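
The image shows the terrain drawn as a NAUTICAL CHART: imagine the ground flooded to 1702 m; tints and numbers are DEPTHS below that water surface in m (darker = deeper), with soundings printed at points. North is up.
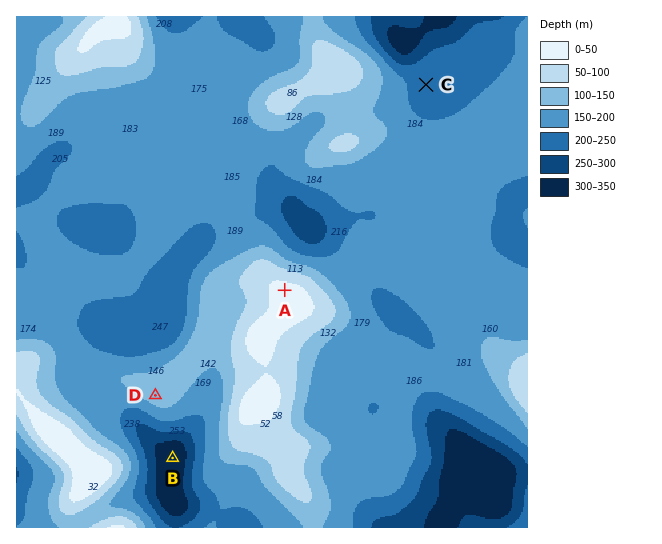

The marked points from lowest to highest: B C D A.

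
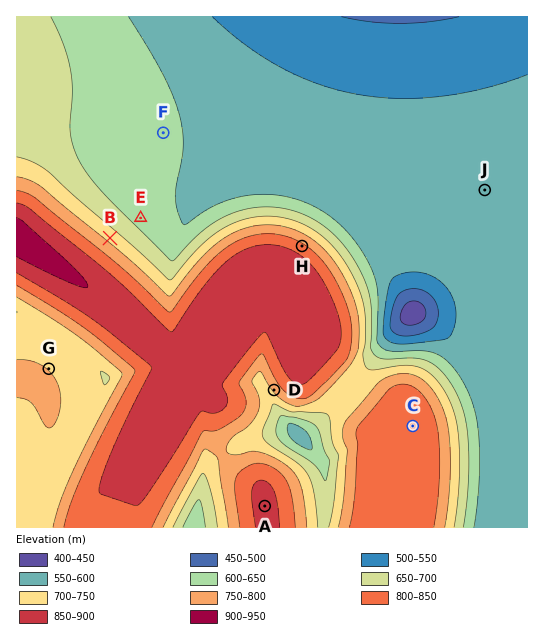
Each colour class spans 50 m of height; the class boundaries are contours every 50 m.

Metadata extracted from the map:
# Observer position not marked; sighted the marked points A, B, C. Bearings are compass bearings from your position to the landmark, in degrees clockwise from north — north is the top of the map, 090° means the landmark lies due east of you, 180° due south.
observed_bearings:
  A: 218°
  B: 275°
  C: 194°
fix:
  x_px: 452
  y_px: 268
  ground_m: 570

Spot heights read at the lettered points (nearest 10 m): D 760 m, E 630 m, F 610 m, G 750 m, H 810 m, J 570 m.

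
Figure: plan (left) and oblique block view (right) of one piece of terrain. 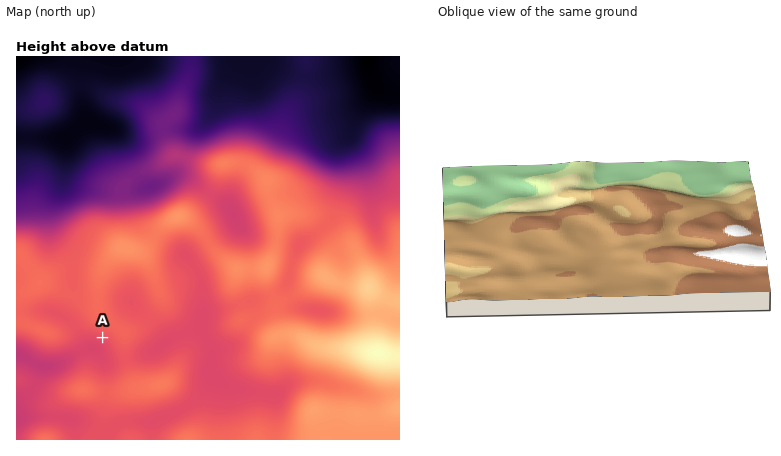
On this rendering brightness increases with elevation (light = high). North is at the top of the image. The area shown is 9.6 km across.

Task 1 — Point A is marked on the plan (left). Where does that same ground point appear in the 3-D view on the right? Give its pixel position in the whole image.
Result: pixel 517 259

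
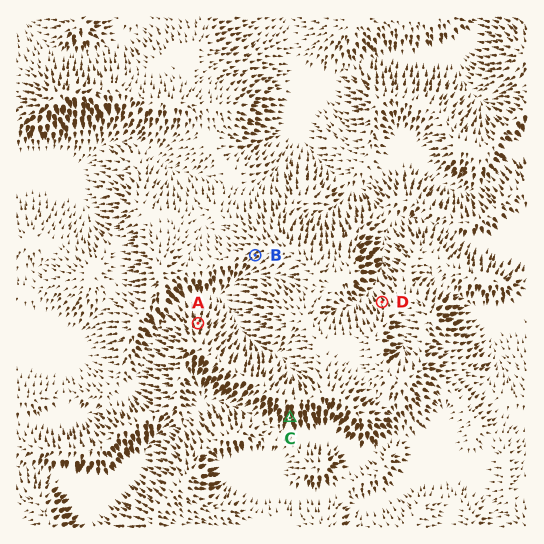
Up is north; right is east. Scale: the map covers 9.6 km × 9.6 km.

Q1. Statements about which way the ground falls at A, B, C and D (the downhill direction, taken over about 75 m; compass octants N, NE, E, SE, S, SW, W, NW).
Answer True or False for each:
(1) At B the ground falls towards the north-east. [False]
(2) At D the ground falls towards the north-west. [True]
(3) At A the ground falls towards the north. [True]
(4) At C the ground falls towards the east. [False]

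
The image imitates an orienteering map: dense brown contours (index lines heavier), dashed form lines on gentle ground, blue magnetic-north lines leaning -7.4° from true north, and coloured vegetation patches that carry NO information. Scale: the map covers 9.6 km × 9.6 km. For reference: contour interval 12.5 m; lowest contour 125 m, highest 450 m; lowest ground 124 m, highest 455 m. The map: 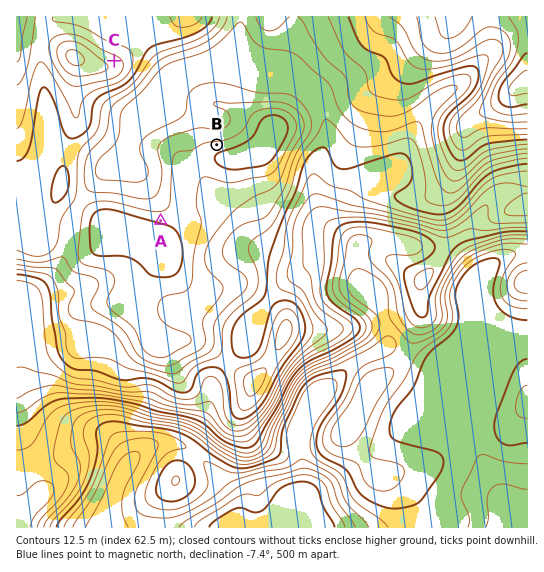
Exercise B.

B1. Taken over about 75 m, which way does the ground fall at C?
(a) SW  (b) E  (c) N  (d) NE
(d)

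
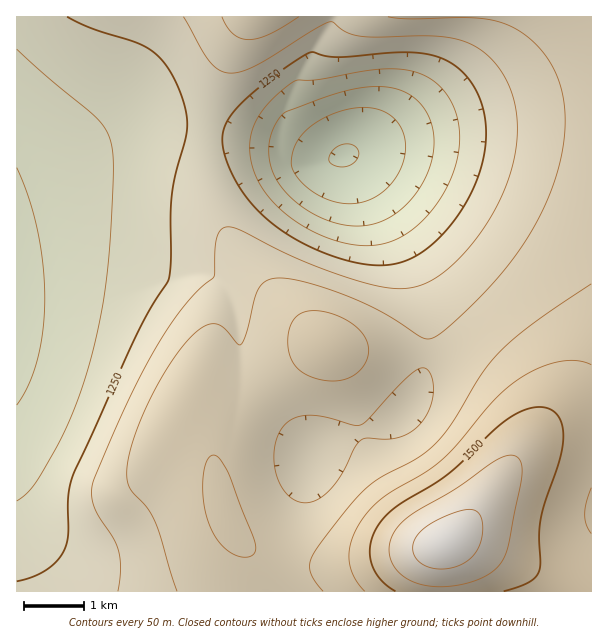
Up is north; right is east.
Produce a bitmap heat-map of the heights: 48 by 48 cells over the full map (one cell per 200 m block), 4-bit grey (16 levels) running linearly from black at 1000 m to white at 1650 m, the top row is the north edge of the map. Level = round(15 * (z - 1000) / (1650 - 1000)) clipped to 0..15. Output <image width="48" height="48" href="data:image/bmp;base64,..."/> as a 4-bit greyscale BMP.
<image width="48" height="48" href="data:image/bmp;base64,Qk32BAAAAAAAAHYAAAAoAAAAMAAAADAAAAABAAQAAAAAAIAEAAATCwAAEwsAABAAAAAAAAAAAAAAABEREQAiIiIAMzMzAERERABVVVUAZmZmAHd3dwCIiIgAmZmZAKqqqgC7u7sAzMzMAN3d3QDu7u4A////AGZmZmd3eIiJmZmZmZmqq7zN3d3MzLu7u2ZmZmd3eIiJmZmZmZmqu8zd3t3dzMy7u2ZmZmd3eIiZmZmZmZmqu83e7u7d3My7u1VmZmd3iIiZmZmZmZmqvM3u7u7t3My7u1VWZmd3iImZmZmZmZmqu83e7u7u3cy7ulVWZnd4iImZmZmZmZmaq8ze7u7u3cy7ulVVZneIiImZmZmZiImZq7zN3u7u3cy7ulVVZneIiImZmZmYiIiZmrvM3d7u3cy7ulVVZniIiJmZmZmYiIiJmaq7zN3d3czLukVVZneIiJmZmZmYiIiImZqqvM3d3dzLu0RVVneIiZmZmZmIiIiIiZmaq7zN3dzLu0RFVmeIiZmZmZmIiIiIiImZqrvM3dzMu0RFVWd4iZmZmZmIiIiIiIiJmau8zMzMu0REVWZ4iZmZmZmYiIiIiIiImaq7zMzMu0REVWZ3iZmZmZmYiIiIiIiIiZqrvMzLu0RERVZniJmZmZmZiIiIiIiIiJmqu7y7uzRERVZniJmZmZmZmZmZmIiIiJmqq7u7uzRERVVneImZmZmZmZmZmYiIiJmaqru7uzNERFVmd4mZmYmZmZqpmZiIiImZqqq7uzNERFVWd4iZmIiZmaqqmZmIiImZmqqqqjNERFVWZ3iIiIiZmaqqmZmIiIiZmaqqqjNERFVWZniIiIiZmaqqmZiIiIiZmZqqqjNEREVVZneIiIiJmZqZmYiIiIiJmZmaqjM0REVVZmd4iIiJmZmZmIiIiIiImZmZmjM0REVVVmZ3d4iJmZmIiHd3eIiIiZmZmTM0REVVVmZ3d4iIiIiHd3d3d3iIiJmZmTNEREVVVWZnd4iIiId3ZmZmd3eIiImZmTNEREVVVWZnd3iId3ZmZmZmZ3d4iIiZmTNEREVVVWZnd3d3dmZVVVVWZnd3iIiZmTNEREVVVWZnd3d2ZlVEREVVVmd3iIiJmTNEREVVVWZnd3dmVURENERFVWZ3eIiImTNEREVVVWZnd3ZlVEMzMzNEVWZneIiImTREREVVVWZmdmZVQzMiIjM0RVZnd4iIiTREREVVVWZmZmVUMyIiIiMzRFVmd4iIiTREREVVVWZmZmVEMiIREiIzRFVmd3iIiUREREVVVVZmZlVDMiERESIjNFVmd3iIiEREREVVVVZmZlVDMiERESIjNEVmZ3iIiEREREVVVVZmZlVDMiERESIjNEVWZ3iIiERERFVVVVZmZlVDMyIhEiIjNEVWZ3iIiERERVVVVVZmZlVEMzIiIiIzNEVWZ3iIiEREVVVVVVZmZmVURDMzIiMzRFVmZ3iIiERFVVVVVVZmZmZVREQzMzM0RFVmd3iIiERVVVVVVWZmd3ZlVVRERERERVZmd3iIiEVVVVVVVmZnd3d2ZVVVVVVVVWZnd4iIiFVVVVVVZmZnd3d3ZmZmZlVVZmZ3d4iIiVVVVVZmZmZ3eIiHd2ZmZmZmZnd3eIiIiVVVVmZmZmd3iIiIh3d3d3d3d3d4iIiImVVWZmZmZnd3iImYiHd3eIiIiIiIiIiZmQ=="/>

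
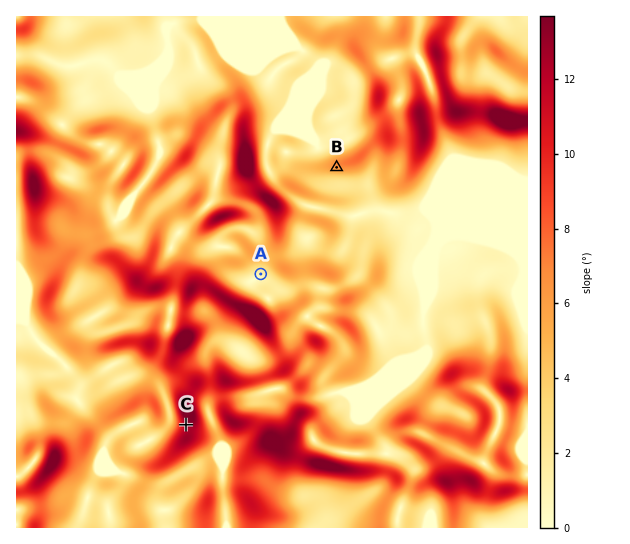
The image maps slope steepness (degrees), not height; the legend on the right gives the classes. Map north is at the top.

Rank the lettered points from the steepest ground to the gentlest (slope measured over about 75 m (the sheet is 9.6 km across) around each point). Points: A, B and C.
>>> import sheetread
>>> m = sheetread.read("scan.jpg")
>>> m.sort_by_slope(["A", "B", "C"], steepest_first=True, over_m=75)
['C', 'B', 'A']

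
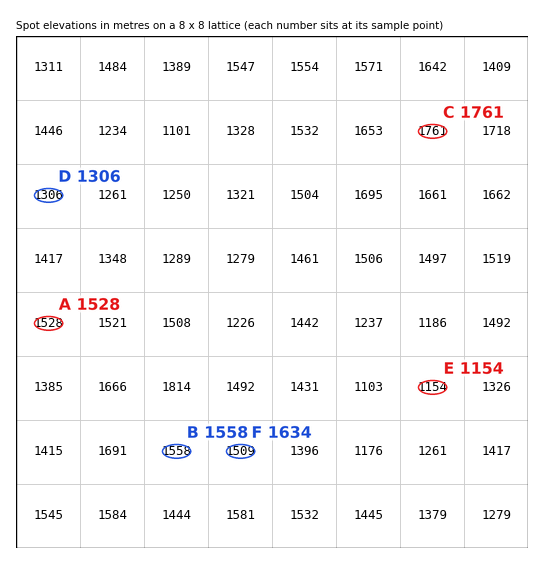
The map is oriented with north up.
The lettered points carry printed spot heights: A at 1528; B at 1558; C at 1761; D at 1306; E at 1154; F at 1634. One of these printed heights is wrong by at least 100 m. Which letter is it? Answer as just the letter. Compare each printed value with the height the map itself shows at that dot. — F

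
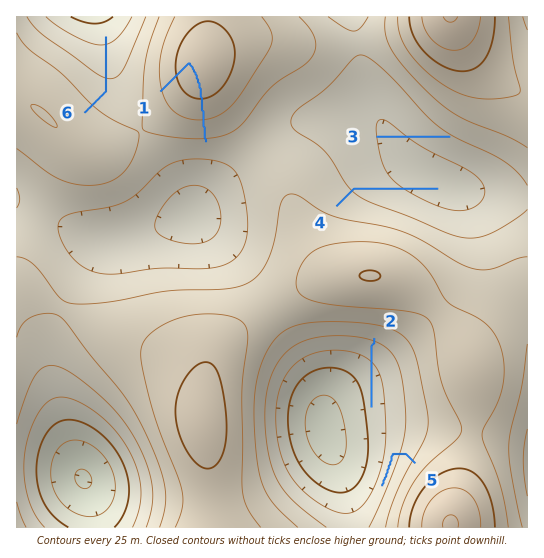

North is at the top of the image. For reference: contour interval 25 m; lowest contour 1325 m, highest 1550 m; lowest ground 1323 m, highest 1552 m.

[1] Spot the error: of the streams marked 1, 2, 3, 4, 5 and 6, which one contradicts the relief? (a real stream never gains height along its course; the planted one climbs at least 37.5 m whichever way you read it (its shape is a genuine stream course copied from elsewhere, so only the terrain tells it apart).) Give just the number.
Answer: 1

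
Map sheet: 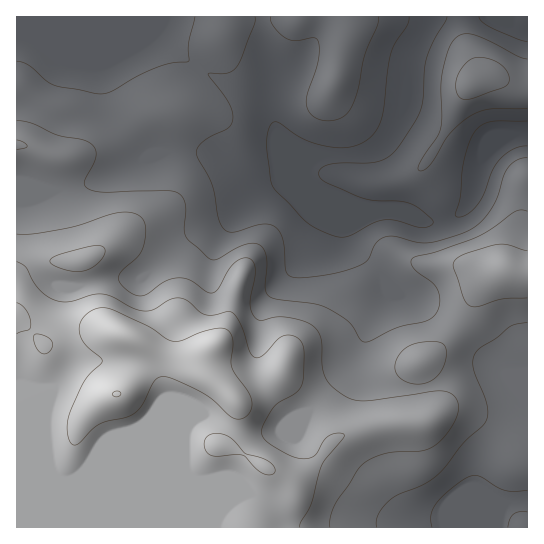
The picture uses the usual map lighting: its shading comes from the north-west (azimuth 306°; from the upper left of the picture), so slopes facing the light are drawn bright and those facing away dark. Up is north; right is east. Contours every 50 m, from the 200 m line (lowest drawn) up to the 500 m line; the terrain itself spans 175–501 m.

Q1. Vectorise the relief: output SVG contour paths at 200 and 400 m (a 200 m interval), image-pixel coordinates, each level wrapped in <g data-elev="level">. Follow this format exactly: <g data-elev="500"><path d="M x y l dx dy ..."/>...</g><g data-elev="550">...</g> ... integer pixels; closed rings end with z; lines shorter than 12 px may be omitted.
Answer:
<g data-elev="200"><path d="M527 146l-13 3-13 9-8 12-9 23-6 11-11 10-5 3-6 0-1-3 5-17 4-36 5-19 6-11 7-6 8-3 37-1"/><path d="M527 42l-9-3-28-12-8-5-3-5"/><path d="M447 17l-13 24-7 17-3 12-1 29-3 12-6 12-17 26-8 8-10 4-10 2-38 1-9 3-3 6 1 5 5 4 36 15 14 4 27 0 11 4 18 13 2 5-6 4-6 1-24-7-12-1-11 3-27 14-8 0-8-2-14-6-11-7-33-35-2-8-4-29 0-12 2-9 4-6 4-1 29 18 15 5 14 3 18-2 16-7 7-8 5-10 3-14 7-53 4-11 13-18 1-8"/></g><g data-elev="400"><path d="M300 527l1-5 10-19 11-38 22-30-5-2-9 2-6 6-9 14-10 4-10-2-9-3-17-11-6-6-2-4 1-6 11-19 6-6 17-9 6-8 2-10 0-24-1-6-4-6-8-4-9 1-19 19-4 2-4 1-5-7-11-29-8-10-4 0-14 3-7 0-7-3-12-11-8-3-9 2-16 9-8 2-12-2-21-12-10-3-10 1-23 7-12-1-9-4-8-6-7-9-8-15-9-5"/><path d="M73 271l12 0 10-5 8-9 2-8-6-3-9 0-29 8-10 5 0 4 4 3z"/></g>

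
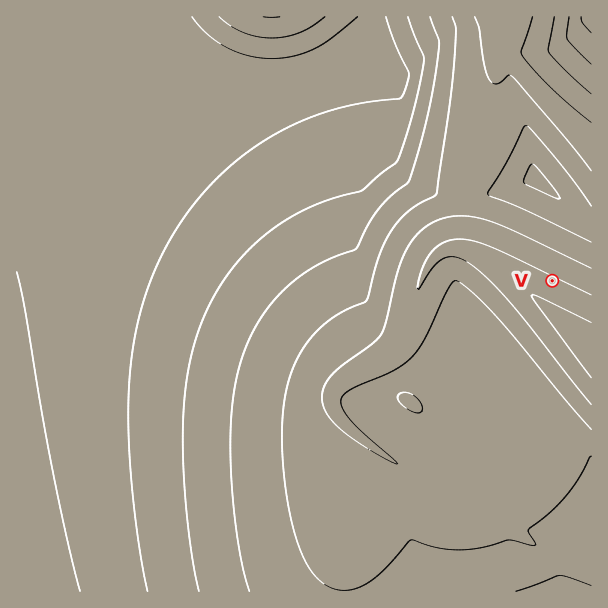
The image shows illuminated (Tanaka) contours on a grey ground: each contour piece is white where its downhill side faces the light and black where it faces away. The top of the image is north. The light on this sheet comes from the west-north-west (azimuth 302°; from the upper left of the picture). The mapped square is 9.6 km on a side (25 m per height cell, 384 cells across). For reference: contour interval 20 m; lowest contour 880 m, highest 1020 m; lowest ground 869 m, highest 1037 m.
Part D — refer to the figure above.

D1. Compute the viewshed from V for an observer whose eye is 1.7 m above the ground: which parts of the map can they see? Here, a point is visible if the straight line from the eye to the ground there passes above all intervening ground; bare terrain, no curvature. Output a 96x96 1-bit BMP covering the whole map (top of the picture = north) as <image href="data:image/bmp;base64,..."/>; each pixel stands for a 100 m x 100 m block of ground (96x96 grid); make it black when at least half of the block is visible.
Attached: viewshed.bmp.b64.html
<image width="96" height="96" href="data:image/bmp;base64,Qk2+BAAAAAAAAD4AAAAoAAAAYAAAAGAAAAABAAEAAAAAAIAEAAATCwAAEwsAAAIAAAAAAAAA////AAAAAAAAAAAAAAAAAAAAAAAAAAAAAAAAAAAAAAAAAAAAAAAAAAAAAAAAAAAAAAAAAAAAAAAAAAAAAAAAAAAAAAAAAAAAAAAAAAAAAAAAAAAAAAAAAAAAAAAAAAAAAAAAAAAAAAAAAAAAAAAAAAAAAAAAAAAAAAAAAAAAAAAAAAAAAAAAAAAAAAAAAAAAAAAAAAAAAAAAAAAAAAAAAAAAAAAAAAAAAAAAAAAAAAAAAAAAAAAAAAAAAAAAAAAAAAAAAAAAAAAAAAAAAAAAAAAAAAAAAAAAAAAAAAAAAAAAAAAAAAAAAAAAAAAAAAAAAAAAAAAAAAAAAAAAAAAAAAAAAAAAAAAAAAAAAAAAAAAAAAAAAAAAAAAAAAAAAAAAAAAAAAAAAAAAAAAAAAAAAAAAAAAAAAAAAAAAAAAAAAAAAAAAAAAAAAAAAAAAAAAAAAAAAAAAAAAAAAAAAAAAAAAAAAAAAAAAAAAAAAAAAAAAAAAAAAAAAAAAAAAAAAAAAAAAAAAAAAAAAAAAAAAAAAAAAAAAAAAAAAAAAAAAAAAAAAAAAAAAAAAAAAAAAAAAAAAAAAAAAAAAAAAAAAAAAAAAAAAAAAAAAAAAAAAAAAAAAAAAAAAAAAAAAAAAAAAAAAAAAAAAAAAAAAAAAAAAAAAAAAAAAAAAAAAAAAAAAAAAAAAAAAAAAAAAAAAAAAAAAAAAAAAAAAMAAAAAAAAAAAAAAA8AAAAAAAAAAAAAAB8AAAAAAAAAAAAAAD8AAAAAAAAAAAAAAH8AAAAAAAAAAAAAAP8AAAAAAAAAAAAAAf8AAAAAAAAAAAAAB/8AAAAAAAAAAAAAD/8AAAAAAAAAAAAAH/8AAAAAAAAAAAAAP/8AAAAAAAAAAAAAf/8AAAAAAAAAAAAA//8AAAAAAAAAAAAA//8AAAAAAAAAAAAA//8AAAAAAAAAAAAAf/8AAAAAAAAAAAAAP/8AAAAAAAAAAAAAP/8AAAAAAAAAAAAAH/8AAAAAAAAAAAAAD/8AAAAAAAAAAAAAD/8AAAAAAAAAAAAAB/8AAAAAAAAAAAAAA/8AAAAAAAAAAAAHA/8AAAAAAAAAAAA/8f8AAAAAAAAAAAD///8AAAAAAAAAAAD///8AAAAAAAAAAAD///8AAAAAAAAAAAD///8AAAAAAAAAAAB///8AAAAAAAAAAAB///8AAAAAAAAAAAB///8AAAAAAAAAAAA///4AAAAAAAAAAAA///wAAAAAAAAAAAA///gAAAAAAAAAAAAf//AAAAAAAAAAAAAf/+AAAAAAAAAAAAAf/8AAAAAAAAAAAAAP/4AAAAAAAAAAAAAP/wAAAAAAAAAAAAAP/gAAAAAAAAAAAAAP/AAAAAAAAAAAAAAP/AAAAAAAAAAAAAAP+AAAAAAAAAAAAAAH8AAAAAAAAAAAAAAH4AAAAAAAAAAAAAAHwAAAAAAAAAAAAAAHwAAAAAAAAA+AAAAHgAAAAAAAAP/AAAAH4AAAAAAAB//gAAAH8AAAAAAAH//gAAAH+AAAAAAAP//wAAAP/AA="/>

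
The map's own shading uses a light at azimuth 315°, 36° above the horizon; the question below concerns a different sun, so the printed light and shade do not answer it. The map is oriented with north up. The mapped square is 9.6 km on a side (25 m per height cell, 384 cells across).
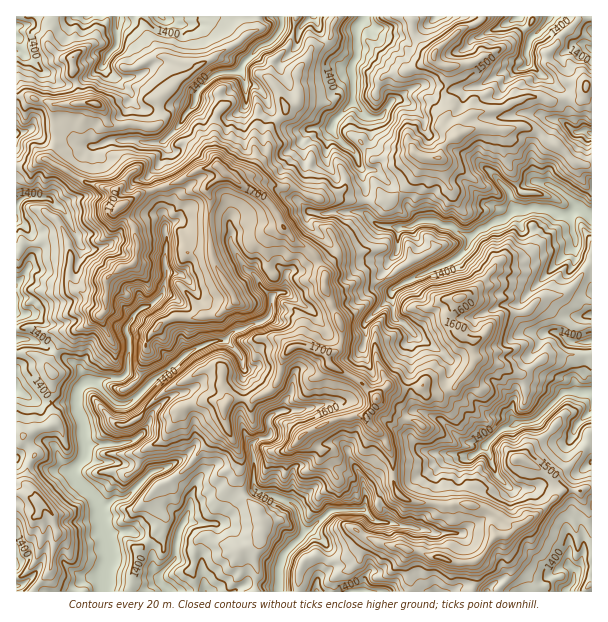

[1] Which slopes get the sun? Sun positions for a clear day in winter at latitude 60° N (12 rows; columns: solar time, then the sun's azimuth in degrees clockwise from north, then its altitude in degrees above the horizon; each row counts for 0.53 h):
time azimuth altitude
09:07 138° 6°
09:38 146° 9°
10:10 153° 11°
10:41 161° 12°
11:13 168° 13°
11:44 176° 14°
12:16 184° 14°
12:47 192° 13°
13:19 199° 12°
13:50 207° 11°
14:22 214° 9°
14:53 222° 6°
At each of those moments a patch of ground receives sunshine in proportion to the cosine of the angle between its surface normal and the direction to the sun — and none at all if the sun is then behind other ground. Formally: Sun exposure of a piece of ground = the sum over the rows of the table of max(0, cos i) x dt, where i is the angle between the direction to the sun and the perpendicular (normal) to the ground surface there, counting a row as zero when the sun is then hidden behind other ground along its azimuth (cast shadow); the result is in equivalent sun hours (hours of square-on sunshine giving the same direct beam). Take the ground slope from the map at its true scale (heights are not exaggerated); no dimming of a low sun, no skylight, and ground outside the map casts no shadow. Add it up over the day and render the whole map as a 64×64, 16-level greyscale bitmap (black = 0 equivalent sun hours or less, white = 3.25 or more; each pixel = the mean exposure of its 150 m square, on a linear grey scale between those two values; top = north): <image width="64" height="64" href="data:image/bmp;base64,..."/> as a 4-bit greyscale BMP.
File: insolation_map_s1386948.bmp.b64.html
<image width="64" height="64" href="data:image/bmp;base64,Qk12CAAAAAAAAHYAAAAoAAAAQAAAAEAAAAABAAQAAAAAAAAIAAATCwAAEwsAABAAAAAAAAAAAAAAABEREQAiIiIAMzMzAERERABVVVUAZmZmAHd3dwCIiIgAmZmZAKqqqgC7u7sAzMzMAN3d3QDu7u4A////ABF6lzBFVGdSWJh4d4M0ZXeJqv6+/ph4mpZapZmHZoY3lkmHVVVVZlZ6mHiIiIhlZnhYvcitp3iavMzbeYZTh0MoZWSpdlRGeGI2eHiIdWRGioVpx4fKit//7Mmqh3gzZWSVaZdmVVeJtEd3h3d4hDN5ZneLq53e6lNHiJiXiIiWiYeZZlVWdXh2ZndmZnqmIAEDZ5zMyHMAERKaqHmHiIaJd4llRVcwWGZFd1Q1Z5lRADeJqVIQAAAhNGzKqXd4d4l3ZVZVZSNXd0MzIkVnibMSiapAAAAAASRVVErrl2h3iJdSNFVpyYZ5UiNFZmZqY4MTQQAAATe7unZDVJyoeGeWZ1eGVWaLl2aFeZhmZCE0myAAAFSu2pmJqXUQJKqHh2ZkEBRVQyaHeZdnd3ZCABacqCAEju7bhnh1IAAAK8iXhUERAVeEEViIiHZ3dAAEm3j/6lWJsxAAAAAAAAAkrLlEERIkeJySFod4V2d2GL7NxYu6epggAAEAASECRUQ0NhARE0e7qskQJZllh4hsy7ztqGibhlMiEhESEFmphiEAEzREQyRDKnIAWpZGeFjapo62dMuHZWQwAAISmYlRJTA1qWhzJEeY3rU2qoeoaN/+qZlqyYl2VDIAABRochIjd4VEaoVEREa97sR7zLRpif/oh0iZqlQ0Z4dAFUATIyJIhjWXRVQhABa8unrNhkAAS6hUmYulRZ3MlmYhAAJFUiVWm6ZVav/UFHq6uqpI5QMzrdy6nJNXradLqZEAACeEJDI1dFV5uL+FaJmZllmjViADne24FHqUNMmctxAAA3cgIiIjRokgA5ZniZeHiXYwAAABR4eHcwJrl6hVRoMAOHAhIyNGlAAAaCNYmXe6rcZTEAAAB+l4jMt5h7u4u0ABJRR4l1UwAhAGcQJEM2Rs6mmoVENmaJiph5l8qphppQACaYh4YwA2gwBKljRjEBKMd5qZmqEZZndUebdlqXaHZmiIiJqVMxAFMAFZhVUgEkiWeKvaIBEhI1Q3l1mbh3moqnd2RFnO+RnGEAFmVTAiR5Y33EAAMBIRNDR5qZVHmrypl2MzervaSv9xAAIiEpiJ27pxAAIhAREiNFiFMyOId4hlIWrbm8pXt5gQAAAXh1XP2DVhAiIREQSYdUZ5cyREMwAWi82qtTVp6YUQAFqYdBMQAWYiNDIBaZqJlSFVIyAAmbqZzttRNl2JzadSACMxAAEUhSIyQjaIhSOIdCMxStxFIkQ4/mUxE57///9RAAACIVlmETAEl3hBETd4iZu4VhAmeZmq/FEQFmaJz/9xATITdSeBElyrdmZRAmiqmWVSeYZERSR0pAAABDNJ/aUGQUiEEWcBNnaGi7piEjeHeIpWmYl0VnvHgQBVRlZSIhIFqoRUE1EQAUVnhlZ2ImeIZWdlV1RVeUvWKHFnmCMStmp3dEZTUwAAAAAVeGZhEzV2Y1RFNXec/8lUBHeTEijsp3ZUImZ7YAAAAAFEVnYSIVelNFU0MTvddkV4eFIhaVZURCRCJUOaMAAAAEh2Z2EhJpd3VEIRETdVSclnMzenebiFA2VEUhaoIAAAFHZVdQIUiWVVMQAAJnhWd2YzWaiImYMiVWeHFCWVEAAQJEVWUSRXdmUkdRFGV2VVVUR3eJm4IBM0MiQzE0VAAAARE1RUNSJVZCVGl3RER1VVV1Vni3EARDMxASATAAAAAAECJENjFXdySbzsg0ZkNWVWdlRnIQIhEiEBIAAAGHIAACQhNFBpiDFmnP9yRplmVWdlZnQRAAABJc7cQSm9yVEAAAEkImdRBHZmSsmIl3VXd3d5cTM2dniaiIXM3OhVVlMhNYZYUABZZCEhSqqomal3ibkRNZh3dmVleqy5qHi9i+7bVqzdvJrNulMBWcqImJrdcRV1ECNlREJZmph1bMVJVCFb25urzdhAABAAFqhEvqMTIRAAEUM0JWeYmFWmEstBN93Hmsz8MAAANhAAFqmVEiEQERADQiFYiJqpiUEpuIq6vKxF3FAAAAABIAAAAjAAAiESMxQSSXZ5q7p0RbyHusypdSMhATIREAAAAAABAAASUyIkEQFTRFhzMzWKuoqJvKQRRAA0RDIAAAABEAAAACJGUhIgF3JEViADm6qZmJmYUhAQBEVWZ2UzVRABEAAAEjIzEhF2MhJDECVoq5mHimIRAJRWVmd4qal3cgIBAAASNXdVUyEBAiEiZTNGVEZ1IRN4mYZmd5lRERJEAAEhABMnqaiEEQESMAREM1QzEAEkeqyauavd7FMSRTNAAldAIjVoiLoxWpIQJkRTNFaIiKypuoqEIzRBIzV2ZlEjMlERRUVmV5WahSSGNEQzICWJlmd4IQAAAAAANTRXhCNUIQRkRVVSRURqtyFFQxFDEhERJWcQAAAAAAEiNEWdYAERaVJFVUMkRYq8l2eZlhMRIAJ2VBAAFWIAFoYzREjVAAJzI1ZlREVjNnm8u6mYhCABOEIxABWHVEETNYVFVX7rcgBDI3ZWZBIjQ2q2Vpu4UwKEJBADeFNYRAAhJUIAAnmmASURR5qFMjMkNGMAA4zKJWUxAEZ2IAKJQCMhAAAABLxAAUJGiWRUEUNBGJQBAmdjE4MjV1IhABMiM0EBEiIhKfsQIyFHZEJENkEBelAAA2IBSadTM0IQE0MjMAASNEQySHFDEEZVRFZmQQAFzEAAWBAVdslUVBAARGQhE1ZVVUMyI2kiRrlWzKZUEAAFuUAWUhJo"/>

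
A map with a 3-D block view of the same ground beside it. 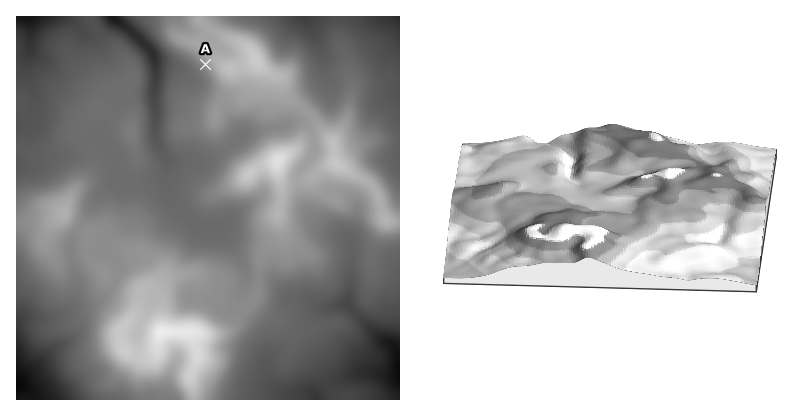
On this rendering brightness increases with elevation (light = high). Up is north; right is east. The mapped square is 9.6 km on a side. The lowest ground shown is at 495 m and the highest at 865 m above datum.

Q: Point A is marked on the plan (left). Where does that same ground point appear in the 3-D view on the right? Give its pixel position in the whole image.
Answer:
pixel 615 144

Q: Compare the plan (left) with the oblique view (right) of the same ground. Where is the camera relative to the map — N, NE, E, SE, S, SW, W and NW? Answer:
S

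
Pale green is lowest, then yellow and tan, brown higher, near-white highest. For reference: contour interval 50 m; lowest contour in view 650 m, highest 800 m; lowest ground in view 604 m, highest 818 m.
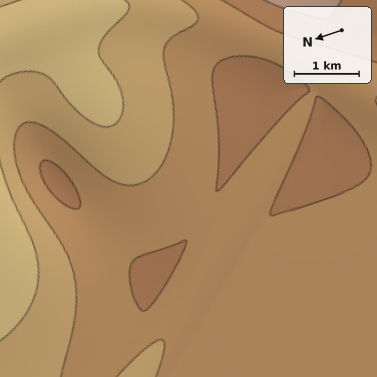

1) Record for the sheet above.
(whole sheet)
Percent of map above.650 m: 89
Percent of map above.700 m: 70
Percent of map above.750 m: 14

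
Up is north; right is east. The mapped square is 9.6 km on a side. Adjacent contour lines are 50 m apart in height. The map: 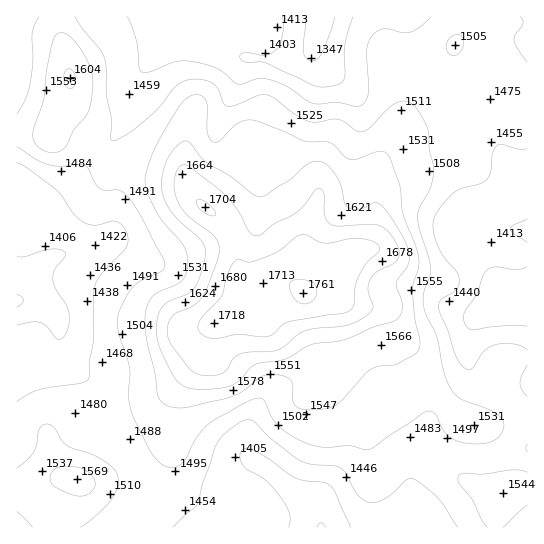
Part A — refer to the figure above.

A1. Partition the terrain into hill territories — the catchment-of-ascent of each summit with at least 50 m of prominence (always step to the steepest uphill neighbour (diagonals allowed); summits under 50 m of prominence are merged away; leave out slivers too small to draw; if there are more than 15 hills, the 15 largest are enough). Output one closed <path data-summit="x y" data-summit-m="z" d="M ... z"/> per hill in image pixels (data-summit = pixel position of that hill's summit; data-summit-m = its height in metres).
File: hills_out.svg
<path data-summit="303 293" data-summit-m="1761" d="M527 16l-380 0 1 9 8 17 6 6 6 1-10 3-10 10-12 17-9 38-11 18-27 27-14 20-14 14-16 8-29 1 0 164 10-1 19-8 10-9 3-8 1 8 5 10 23 18 17 19 7 19 1 21 27 39 36 24 10 10 12 17 214 0 5-17-5-36 4-12 4-4 8-3 64 3 30-10 6 0z"/><path data-summit="70 78" data-summit-m="1604" d="M146 16l-130 1 1 187 28 0 16-8 14-14 14-20 27-27 11-18 9-38 12-17 10-10 10-3-6-1-6-6z"/><path data-summit="77 479" data-summit-m="1569" d="M58 343l-3 8-10 9-11 5-18 5 0 157 179 1-10-17-10-10-36-24-27-39-1-21-7-19-17-19-23-18-5-10z"/><path data-summit="503 493" data-summit-m="1544" d="M527 449l-6 0-30 10-16 0-12-3-36 0-8 3-4 4-4 12 5 36-4 16 115 1z"/>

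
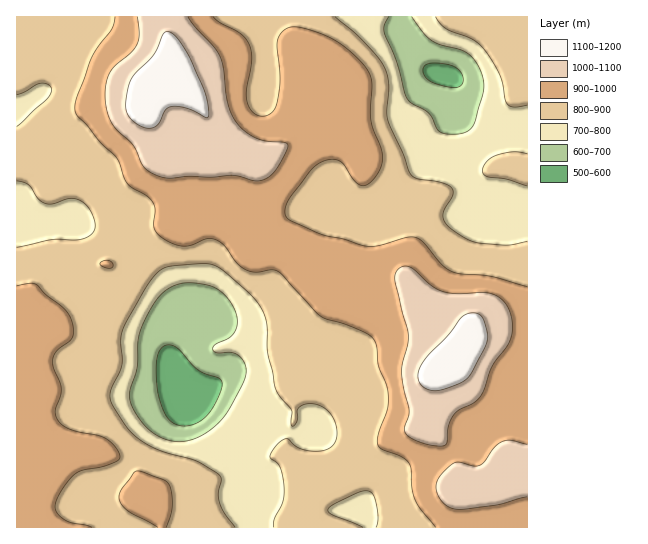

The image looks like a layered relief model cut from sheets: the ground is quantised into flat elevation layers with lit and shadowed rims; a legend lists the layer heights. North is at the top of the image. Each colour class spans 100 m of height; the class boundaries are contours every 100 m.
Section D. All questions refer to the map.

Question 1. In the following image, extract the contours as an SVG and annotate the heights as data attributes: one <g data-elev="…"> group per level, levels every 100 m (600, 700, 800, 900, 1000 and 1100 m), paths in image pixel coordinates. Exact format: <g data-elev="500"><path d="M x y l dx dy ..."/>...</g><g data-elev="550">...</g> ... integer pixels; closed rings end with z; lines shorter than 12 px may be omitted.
<g data-elev="600"><path d="M185 426l-10-2-6-5-6-9-5-15-2-17 1-19 3-9 6-5 5 0 6 3 21 22 7 4 14 4 3 4-3 13-11 19-10 8z"/><path d="M451 87l-16-3-7-5-5-6 1-7 6-3 9 0 11 2 7 4 5 6 1 7-4 5z"/></g><g data-elev="700"><path d="M171 441l-12-4-12-9-10-13-7-13 0-12 7-24 2-31 4-12 9-17 7-9 7-7 8-4 9-3 23 2 11 4 9 7 8 11 3 12 0 8-4 7-6 5-12 6-2 5 5 3 15 0 6 3 6 9 1 10-4 10-13 24-14 17-12 9-10 4-11 3z"/><path d="M412 17l11 16 7 6 9 5 27 8 8 7 6 10 3 12 0 12-9 30-3 5-5 4-12 2-13-2-4-3-5-11-4-5-16-10-5-4-11-38-12-28 0-7 5-9"/></g><g data-elev="800"><path d="M235 527l-11-14-5-11-1-9 3-14-1-4-23-14-36-10-20-10-14-14-16-26 0-11 11-25-1-26 3-12 26-46 9-10 8-4 34-3 12 1 10 6 24 20 11 12 7 14 2 10 1 26 7 33 4 10 13 14-1 15 3 1 3-4 1-13 4-4 5-1 8 0 8 3 7 6 5 8 2 9 0 8-3 6-5 5-11 2-13-1-7-3-9-8-3 0-8 5-7 9-1 5 8 6 3 5 3 20-1 12-9 18 0 8"/><path d="M363 527l-32-13-3-3 0-2 7-6 22-10 6-2 6 0 5 5 3 10 1 13-2 8"/><path d="M527 241l-20 4-30-2-14-6-16-12-4-6 0-5 10-19-1-6-8-6-26-4-8-5-7-20-15-35-1-9 2-25-5-18-7-10-15-17-27-23"/><path d="M17 181l11 4 10 14 8 5 7 0 17-6 11 3 9 9 4 8 1 8-3 8-10 5-31 1-34 7"/><path d="M527 154l-14-2-18 4-9 6-4 9 1 3 4 3 19 2 21 7"/><path d="M17 95l24-12 7 2 3 4-1 5-3 5-30 27"/><path d="M436 17l4 6 6 6 25 10 14 11 15 25 5 24 3 6 6 2 13-2"/></g><g data-elev="900"><path d="M92 527l-22-5-8-4-6-8 0-9 8-15 11-12 7-4 20-3 13-5 4-3 0-5-6-9-8-7-35-9-8-4-5-6-2-9 6-15 0-6-8-22 0-8 4-8 15-13 2-7-2-9-7-13-18-14-10-10-7-2-13 3"/><path d="M166 527l6-21 0-12-3-9-6-6-21-7-7-1-15 20-1 6 1 5 10 10 28 15"/><path d="M527 287l-36-11-30-2-10-3-10-8-18-21-8-5-9 1-29 8-11 0-23-7-21-4-33-16-4-4 0-4 3-10 22-30 11-9 10-3 8 2 6 5 9 15 8 5 8-3 8-10 4-10 0-8-11-34 1-36-2-10-4-8-8-8-23-18-13-7-16-5-11-2-6 1-8 5-4 9 3 39-4 25-3 5-4 4-6 1-5-1-8-6-4-11 1-9 5-28-3-16-8-11-20-11-8-6"/><path d="M104 267l7 1 2-2 0-3-4-3-7 1-2 4z"/><path d="M115 17l-4 13-14 19-7 13-14 39-1 8 2 6 10 11 14 17 16 15 7 20 4 7 18 10 7 7 2 8-1 17 3 6 4 4 12 7 10 2 8-1 16-6 10 1 8 6 10 15 8 7 11 4 17-2 7 1 43 45 34 12 12 6 6 4 3 7 3 21 7 19 2 12-1 13-9 25 0 10 3 4 20 7 8 7 2 6 1 18 3 12 5 10 16 18"/></g><g data-elev="1000"><path d="M437 446l6 0 4-3 1-17 6-12 5-4 16-8 7-8 10-28 18-25 2-11 0-11-6-14-10-10-11-3-27 2-15-2-12-6-18-17-6-3-4 0-6 5-2 7 13 57 0 10-6 25 1 17 6 23-5 20 3 5 6 4 12 5z"/><path d="M527 444l-14-3-8 0-10 5-10 15-6 4-6 1-14-4-5 1-15 14-3 10 2 8 4 7 7 5 8 2 40-4 30-8"/><path d="M137 17l2 17-2 9-6 9-15 13-6 6-4 12-1 15 2 13 4 11 6 8 17 16 9 20 10 8 14 4 22-2 24 1 18-2 24 6 11-2 6-5 6-7 8-16 2-6-3-3-18-1-10-3-11-6-9-9-6-9-3-11-4-34-4-12-6-10-19-20-7-10"/></g><g data-elev="1100"><path d="M430 390l9 0 16-5 10-4 6-7 13-25 4-10-3-16-6-9-8-1-9 4-14 18-25 27-4 9-1 8 4 7z"/><path d="M143 127l7 1 6-2 4-4 5-12 6-3 16 1 19 10 3-2-3-22-15-33-13-22-9-7-6 2-9 20-20 21-5 11-3 17 1 10 6 8z"/></g>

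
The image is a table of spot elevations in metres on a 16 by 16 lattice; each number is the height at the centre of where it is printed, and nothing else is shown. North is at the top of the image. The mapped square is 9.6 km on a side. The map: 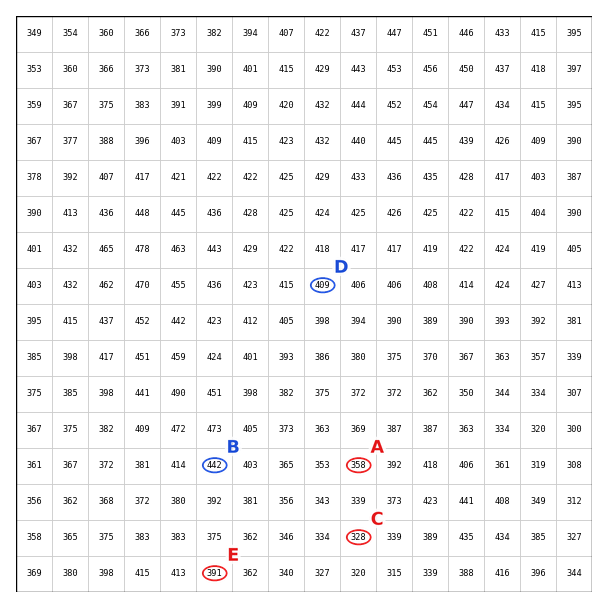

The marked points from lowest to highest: C A E D B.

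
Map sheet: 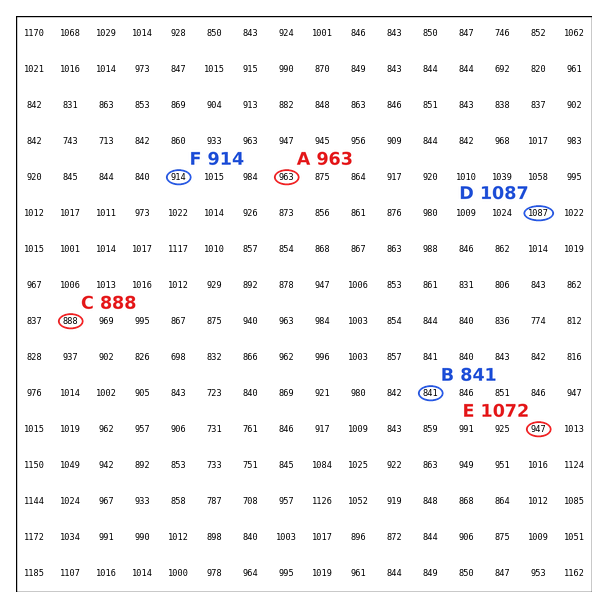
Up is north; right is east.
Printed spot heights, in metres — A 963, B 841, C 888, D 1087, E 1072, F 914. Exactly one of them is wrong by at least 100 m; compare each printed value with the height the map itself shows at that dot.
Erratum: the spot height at E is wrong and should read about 947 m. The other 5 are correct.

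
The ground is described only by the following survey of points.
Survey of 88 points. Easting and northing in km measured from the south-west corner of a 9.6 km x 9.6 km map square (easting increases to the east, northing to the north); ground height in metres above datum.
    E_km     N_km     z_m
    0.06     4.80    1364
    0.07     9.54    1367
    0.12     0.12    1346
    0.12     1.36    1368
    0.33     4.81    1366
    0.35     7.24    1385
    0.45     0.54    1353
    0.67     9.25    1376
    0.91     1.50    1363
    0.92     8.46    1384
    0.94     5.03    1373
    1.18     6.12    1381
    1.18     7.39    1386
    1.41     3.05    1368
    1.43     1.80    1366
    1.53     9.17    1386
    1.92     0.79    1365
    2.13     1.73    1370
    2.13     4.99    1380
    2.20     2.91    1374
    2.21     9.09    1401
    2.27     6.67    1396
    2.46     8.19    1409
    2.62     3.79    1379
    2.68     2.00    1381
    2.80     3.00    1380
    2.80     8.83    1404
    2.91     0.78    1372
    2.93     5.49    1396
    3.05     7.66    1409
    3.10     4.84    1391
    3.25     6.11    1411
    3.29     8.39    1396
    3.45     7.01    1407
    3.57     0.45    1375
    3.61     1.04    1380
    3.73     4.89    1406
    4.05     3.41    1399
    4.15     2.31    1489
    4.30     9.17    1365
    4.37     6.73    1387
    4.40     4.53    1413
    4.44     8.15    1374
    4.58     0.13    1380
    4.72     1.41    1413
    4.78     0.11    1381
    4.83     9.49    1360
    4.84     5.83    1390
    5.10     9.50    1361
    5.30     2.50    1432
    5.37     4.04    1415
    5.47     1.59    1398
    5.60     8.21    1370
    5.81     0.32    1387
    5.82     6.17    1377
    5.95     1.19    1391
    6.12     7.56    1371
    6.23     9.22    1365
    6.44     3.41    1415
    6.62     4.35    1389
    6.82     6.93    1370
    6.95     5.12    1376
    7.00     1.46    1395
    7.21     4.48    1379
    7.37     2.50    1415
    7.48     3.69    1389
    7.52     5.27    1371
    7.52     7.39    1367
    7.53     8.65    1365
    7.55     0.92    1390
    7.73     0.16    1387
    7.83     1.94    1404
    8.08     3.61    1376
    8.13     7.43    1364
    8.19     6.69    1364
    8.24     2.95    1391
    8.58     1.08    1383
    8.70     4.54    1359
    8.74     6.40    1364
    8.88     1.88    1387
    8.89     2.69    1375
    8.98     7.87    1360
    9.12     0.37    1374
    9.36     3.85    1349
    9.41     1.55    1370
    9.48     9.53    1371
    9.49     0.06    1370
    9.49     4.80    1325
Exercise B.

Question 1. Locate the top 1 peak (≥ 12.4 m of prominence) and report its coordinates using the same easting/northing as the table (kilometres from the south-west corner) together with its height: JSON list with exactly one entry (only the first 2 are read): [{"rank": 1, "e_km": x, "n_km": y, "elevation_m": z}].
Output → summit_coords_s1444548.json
[{"rank": 1, "e_km": 4.26, "n_km": 2.29, "elevation_m": 1490}]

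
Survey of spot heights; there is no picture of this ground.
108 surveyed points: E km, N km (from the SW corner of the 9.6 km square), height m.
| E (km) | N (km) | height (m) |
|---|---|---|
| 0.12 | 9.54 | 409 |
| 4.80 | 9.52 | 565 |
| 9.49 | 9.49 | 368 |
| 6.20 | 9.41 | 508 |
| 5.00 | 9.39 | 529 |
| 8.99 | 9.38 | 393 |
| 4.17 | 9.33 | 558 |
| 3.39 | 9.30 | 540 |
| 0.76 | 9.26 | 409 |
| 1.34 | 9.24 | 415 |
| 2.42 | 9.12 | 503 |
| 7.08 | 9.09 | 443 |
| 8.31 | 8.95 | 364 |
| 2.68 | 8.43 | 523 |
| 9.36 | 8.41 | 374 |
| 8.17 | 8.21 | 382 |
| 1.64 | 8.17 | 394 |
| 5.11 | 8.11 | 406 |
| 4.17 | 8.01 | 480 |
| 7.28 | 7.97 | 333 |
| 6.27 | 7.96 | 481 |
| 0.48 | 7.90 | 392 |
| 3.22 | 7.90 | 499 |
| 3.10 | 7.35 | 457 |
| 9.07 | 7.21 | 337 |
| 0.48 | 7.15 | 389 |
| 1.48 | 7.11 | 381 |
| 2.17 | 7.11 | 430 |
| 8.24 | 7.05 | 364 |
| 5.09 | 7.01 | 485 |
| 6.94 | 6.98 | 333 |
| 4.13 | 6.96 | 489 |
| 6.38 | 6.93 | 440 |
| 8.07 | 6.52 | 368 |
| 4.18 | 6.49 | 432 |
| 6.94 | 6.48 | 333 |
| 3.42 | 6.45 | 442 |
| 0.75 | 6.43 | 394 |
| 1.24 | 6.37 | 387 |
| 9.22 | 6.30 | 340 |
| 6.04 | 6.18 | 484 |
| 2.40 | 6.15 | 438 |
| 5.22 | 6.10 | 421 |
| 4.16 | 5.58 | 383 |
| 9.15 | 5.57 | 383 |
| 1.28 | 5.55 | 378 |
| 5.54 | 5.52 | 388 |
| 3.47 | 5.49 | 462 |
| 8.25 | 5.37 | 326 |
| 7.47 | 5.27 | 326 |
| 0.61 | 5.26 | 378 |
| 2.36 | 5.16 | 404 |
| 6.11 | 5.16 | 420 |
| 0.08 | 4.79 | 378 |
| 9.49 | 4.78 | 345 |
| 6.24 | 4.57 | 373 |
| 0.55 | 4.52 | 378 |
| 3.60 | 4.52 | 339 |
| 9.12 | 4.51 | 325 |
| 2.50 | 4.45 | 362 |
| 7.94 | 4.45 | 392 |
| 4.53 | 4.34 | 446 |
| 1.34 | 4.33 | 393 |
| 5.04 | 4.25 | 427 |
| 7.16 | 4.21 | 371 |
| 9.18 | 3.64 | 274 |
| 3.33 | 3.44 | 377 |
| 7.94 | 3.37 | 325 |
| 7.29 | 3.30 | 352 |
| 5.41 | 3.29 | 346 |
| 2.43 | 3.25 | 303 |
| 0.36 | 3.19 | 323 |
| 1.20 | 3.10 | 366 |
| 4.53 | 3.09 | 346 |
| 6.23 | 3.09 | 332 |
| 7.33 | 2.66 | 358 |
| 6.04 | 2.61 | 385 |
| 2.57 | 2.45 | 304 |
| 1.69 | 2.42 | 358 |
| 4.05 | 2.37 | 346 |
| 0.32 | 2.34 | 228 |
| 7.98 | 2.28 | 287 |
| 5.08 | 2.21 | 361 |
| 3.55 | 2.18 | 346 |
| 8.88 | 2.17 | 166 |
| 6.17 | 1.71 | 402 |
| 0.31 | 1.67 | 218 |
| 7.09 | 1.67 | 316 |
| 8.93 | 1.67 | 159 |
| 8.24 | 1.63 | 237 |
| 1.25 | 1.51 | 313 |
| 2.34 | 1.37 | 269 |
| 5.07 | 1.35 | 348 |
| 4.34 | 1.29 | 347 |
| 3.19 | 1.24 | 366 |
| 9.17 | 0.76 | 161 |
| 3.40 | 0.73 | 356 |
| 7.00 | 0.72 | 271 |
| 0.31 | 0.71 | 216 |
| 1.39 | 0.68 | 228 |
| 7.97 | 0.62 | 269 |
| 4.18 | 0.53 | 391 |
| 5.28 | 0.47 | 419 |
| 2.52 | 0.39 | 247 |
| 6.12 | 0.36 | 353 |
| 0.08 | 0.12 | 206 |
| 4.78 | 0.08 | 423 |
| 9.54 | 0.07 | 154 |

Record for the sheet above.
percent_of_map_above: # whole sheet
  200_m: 96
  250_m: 91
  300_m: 86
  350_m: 64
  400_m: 30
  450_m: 14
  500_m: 5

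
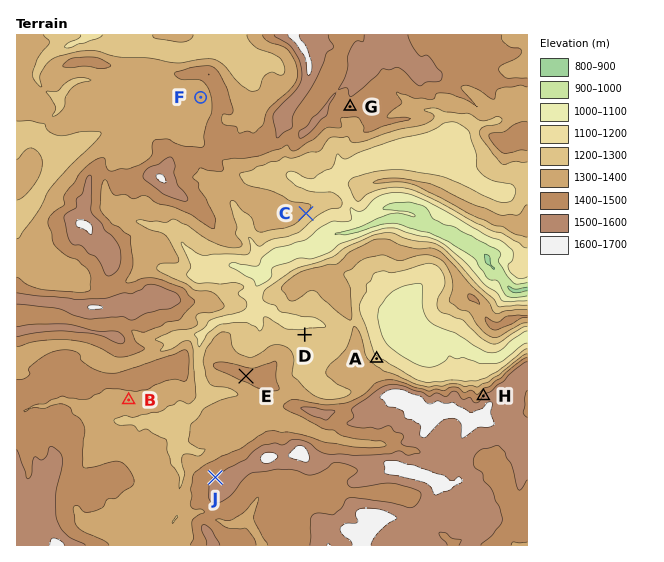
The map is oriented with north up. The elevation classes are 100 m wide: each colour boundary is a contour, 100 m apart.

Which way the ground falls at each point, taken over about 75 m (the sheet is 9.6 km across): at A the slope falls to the NE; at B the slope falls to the S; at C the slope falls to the SE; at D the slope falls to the N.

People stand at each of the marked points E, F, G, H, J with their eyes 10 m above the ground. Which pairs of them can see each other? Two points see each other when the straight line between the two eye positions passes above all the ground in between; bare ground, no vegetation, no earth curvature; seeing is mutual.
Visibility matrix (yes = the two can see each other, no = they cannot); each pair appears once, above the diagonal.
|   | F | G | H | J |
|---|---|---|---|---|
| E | no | yes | no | yes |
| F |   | no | no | no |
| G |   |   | yes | yes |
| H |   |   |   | no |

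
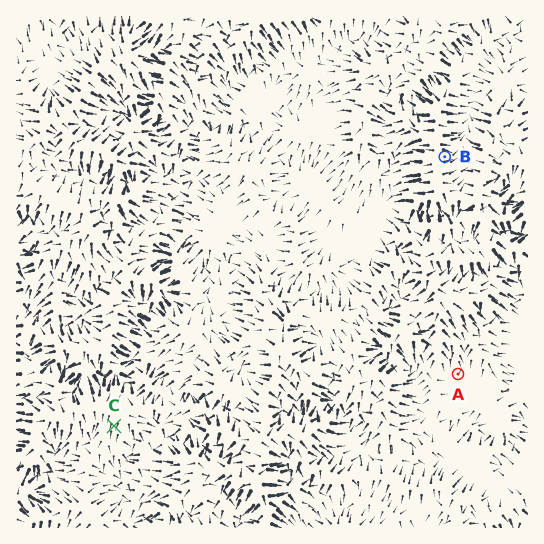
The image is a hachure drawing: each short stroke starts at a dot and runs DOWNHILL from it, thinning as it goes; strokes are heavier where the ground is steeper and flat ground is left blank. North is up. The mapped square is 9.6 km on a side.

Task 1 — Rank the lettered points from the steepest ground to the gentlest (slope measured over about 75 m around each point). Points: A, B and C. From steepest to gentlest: B C A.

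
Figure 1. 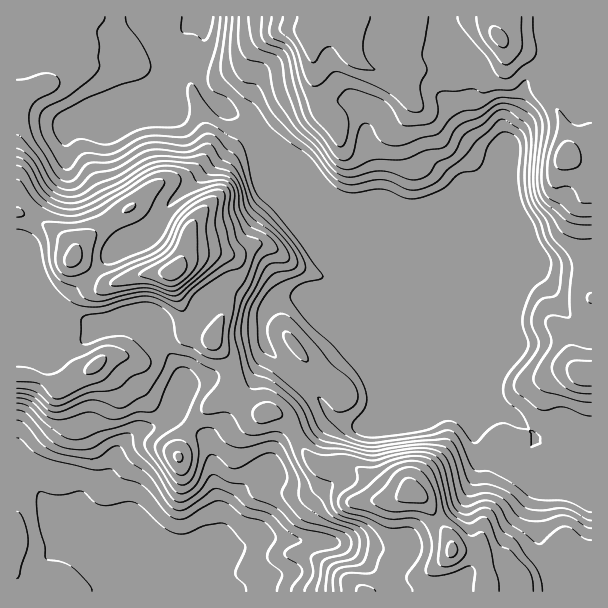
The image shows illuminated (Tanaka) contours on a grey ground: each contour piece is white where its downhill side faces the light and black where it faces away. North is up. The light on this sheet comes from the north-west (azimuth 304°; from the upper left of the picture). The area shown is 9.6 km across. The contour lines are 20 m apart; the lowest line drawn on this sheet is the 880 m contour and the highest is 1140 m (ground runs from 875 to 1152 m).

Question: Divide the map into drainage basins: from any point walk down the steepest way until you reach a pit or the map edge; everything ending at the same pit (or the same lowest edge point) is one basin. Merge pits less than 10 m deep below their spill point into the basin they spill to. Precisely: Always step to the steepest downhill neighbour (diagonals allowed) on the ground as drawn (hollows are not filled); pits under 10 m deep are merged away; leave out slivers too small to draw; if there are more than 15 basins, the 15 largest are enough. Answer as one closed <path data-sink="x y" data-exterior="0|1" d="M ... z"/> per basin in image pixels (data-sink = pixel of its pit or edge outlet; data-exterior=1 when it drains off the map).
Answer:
<path data-sink="203 17" data-exterior="1" d="M348 16l-331 0-1 196 32 14 18 14 7 6 2 7 8-12 49-35 6 2 24 21 21 7 4 7-7 21 8-5 16 0 6 3 14 17 2 26-14 34 20 27 2 15-5 9 13 13 15 9 15 0 12 6 8 10 10 21 13 14 6 3 32 0 12 8 24 24 10 0 9-5 12 3 7 7 23 34 3 13 26 2 2 2 5 16 0 22 105 0 1-424-26-12 2-15-6-22-9-18-7-9-2-17-4-10-13-11-21-10-11-8-15 8-19 22-6 2-39 2-17 12-3 0-16-10-21-10-7-6-4-17z"/><path data-sink="180 591" data-exterior="1" d="M135 206l-9 4-36 25-11 10-4 8-2-7-25-20-24-12-8-1 0 378 469 1 1-22-5-16-2-2-26-2-3-13-23-34-7-7-12-3-9 5-10 0-24-24-12-8-32 0-6-3-13-14-10-21-8-10-12-6-9 2-15-6-19-18 5-9-2-15-20-27 14-34-2-26-7-10-13-10-16 0-9 7 8-26-4-4-21-7z"/>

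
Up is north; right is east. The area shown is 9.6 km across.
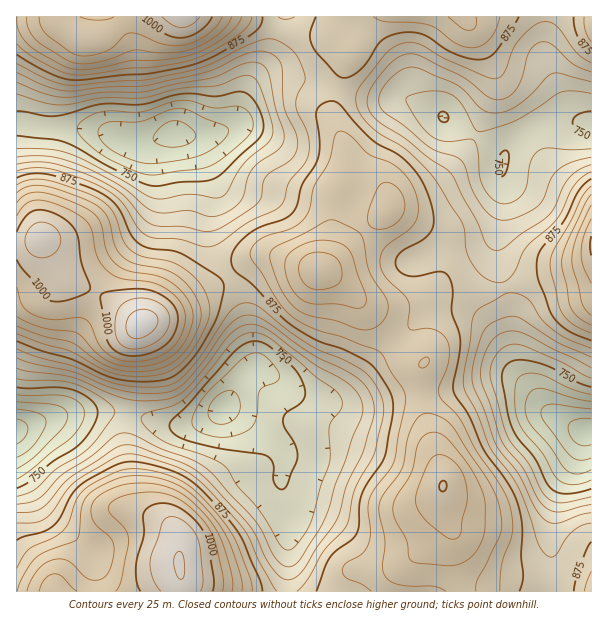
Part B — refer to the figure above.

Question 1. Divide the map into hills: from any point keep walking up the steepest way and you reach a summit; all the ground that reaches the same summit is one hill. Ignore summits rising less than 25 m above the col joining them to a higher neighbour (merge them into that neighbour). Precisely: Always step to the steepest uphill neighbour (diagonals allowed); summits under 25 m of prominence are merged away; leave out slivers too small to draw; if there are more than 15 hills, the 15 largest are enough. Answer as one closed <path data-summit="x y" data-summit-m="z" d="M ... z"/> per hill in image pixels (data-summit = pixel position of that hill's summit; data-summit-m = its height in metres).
<path data-summit="320 270" data-summit-m="992" d="M293 78l-20 0-16 6-10 9-12 30-7 5-10 5-31 4 5 2 7 8 12 32 3 13-4 21 1 30 6 17 18 24 6 13 13 62-1 9 13 4 31 22 30 6 9-2 11-6 21-26 19-18 17-12 16-18 15-8 26-2 18 8 11 11 14 18 14 28-6-23-1-42-13-45 0-26 6-33 0-51-18-13-36-18-10-8-29-14-37-2z"/><path data-summit="443 486" data-summit-m="1001" d="M461 308l-26 2-15 8-16 18-17 12-19 18-21 26-11 6-9 2-30-6-37-26-11 2-11 13-14 25 12 6 40 28 8 10-2 36 7 31-2 73 263-1 3-12-3-48 4-24 6-21 17-30 5-16 4-8-35-18-33-39-14-30-14-18-11-11z"/><path data-summit="179 563" data-summit-m="1051" d="M227 409l-5 0-19 12-17 5-15 0-55-14-32 0-22 3-44 13-2 3 0 160 269 1 4-32 0-41-7-31 2-36-8-10z"/><path data-summit="141 324" data-summit-m="1063" d="M182 134l-12 0-6 4-8 9 1 57-5 15-8 15-29 30-19 27-11 27-15 29-8 25-2 32-10 14 34-6 32 0 55 14 23-2 30-15 14-26 16-18-13-68-6-13-18-24-6-17-1-30 4-18-3-16-12-32-7-8z"/><path data-summit="182 17" data-summit-m="1042" d="M282 16l-265 0-1 107 31 5 51 2 36 12 18-2 16-6 30 2 24-4 14-12 11-33 25-37z"/><path data-summit="42 237" data-summit-m="1039" d="M26 124l-10 1 1 305 31-12 10-10 8-48 28-66 14-21 36-39 8-15 5-15-1-57 7-9-29 4-36-12-51-2z"/><path data-summit="462 17" data-summit-m="931" d="M546 16l-262 0-12 34-25 37-3 11 13-14 6-4 10-2 20 0 81 20 33 0 33 16 18 13 28 13 12 8 6 9 4-8 11-11 23-14 16-4 24 2-10-6-6-6-18-42-4-15z"/><path data-summit="591 245" data-summit-m="1004" d="M570 120l-19 1-21 9-11 8-14 15-3 11 2 40-6 33 0 26 13 45 1 42 6 22 22 30 11 12 28 16 12 2 1-307z"/><path data-summit="591 591" data-summit-m="919" d="M591 432l-7 2-7 22-19 39-8 36 0 17 3 13-2 31 41-1z"/><path data-summit="591 21" data-summit-m="921" d="M591 16l-43 0-4 25 2 18 20 51 6 6 15 8 5-1z"/>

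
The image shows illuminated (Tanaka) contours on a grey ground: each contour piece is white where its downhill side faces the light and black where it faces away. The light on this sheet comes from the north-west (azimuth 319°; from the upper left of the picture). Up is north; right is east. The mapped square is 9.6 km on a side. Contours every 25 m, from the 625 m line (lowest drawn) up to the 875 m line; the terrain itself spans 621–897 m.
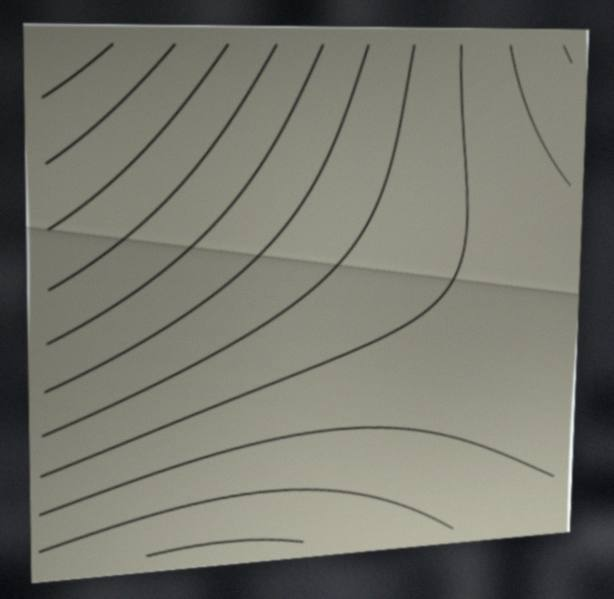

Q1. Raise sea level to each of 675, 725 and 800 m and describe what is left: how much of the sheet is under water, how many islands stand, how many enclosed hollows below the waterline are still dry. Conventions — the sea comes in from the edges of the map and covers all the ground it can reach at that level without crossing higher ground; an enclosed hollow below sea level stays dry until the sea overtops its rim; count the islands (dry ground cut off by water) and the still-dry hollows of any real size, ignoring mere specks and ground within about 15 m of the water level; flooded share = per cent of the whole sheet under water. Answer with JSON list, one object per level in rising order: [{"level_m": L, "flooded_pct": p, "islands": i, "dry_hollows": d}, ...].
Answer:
[{"level_m": 675, "flooded_pct": 21, "islands": 0, "dry_hollows": 0}, {"level_m": 725, "flooded_pct": 64, "islands": 0, "dry_hollows": 0}, {"level_m": 800, "flooded_pct": 89, "islands": 0, "dry_hollows": 0}]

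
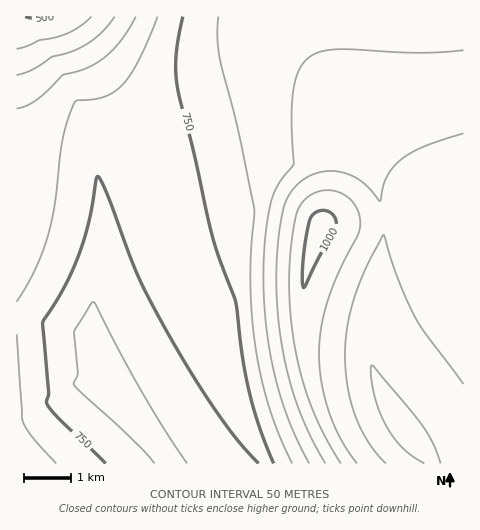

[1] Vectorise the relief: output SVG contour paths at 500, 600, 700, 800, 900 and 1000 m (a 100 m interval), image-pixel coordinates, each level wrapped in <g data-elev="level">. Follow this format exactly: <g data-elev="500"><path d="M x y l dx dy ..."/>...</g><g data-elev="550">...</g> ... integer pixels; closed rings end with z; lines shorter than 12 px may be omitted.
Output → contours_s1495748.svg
<g data-elev="500"><path d="M53 17l-14 2-14-2"/></g><g data-elev="600"><path d="M115 17l-14 16-16 12-15 7-18 5-19 12-16 6"/></g><g data-elev="700"><path d="M17 334l6 87 10 17 23 25"/><path d="M158 17l-20 44-8 15-8 9-7 7-10 4-11 3-17 1-3 4-7 18-4 17-8 64-7 32-13 35-18 32"/></g><g data-elev="800"><path d="M187 463l-40-62-27-48-24-48-4-3-18 30 4 40-4 12 54 51 26 28"/><path d="M218 17l-1 21 3 19 18 72 16 80-3 43-1 32 2 35 5 35 5 29 8 28 10 27 12 25"/></g><g data-elev="900"><path d="M386 463l-17-20-13-25-8-29-3-32 2-29 7-29 11-29 18-35 2 2 14 44 16 37 11 16 37 50"/><path d="M463 133l-40 14-23 13-8 8-6 10-3 9-2 14-14-15-10-7-13-6-14-2-14 2-12 6-11 10-7 12-6 27-3 36 0 37 4 38 6 33 10 32 13 30 15 29"/></g><g data-elev="1000"><path d="M303 287l33-59 0-6-1-5-8-6-6-1-5 2-4 4-3 5-6 37-1 20z"/></g>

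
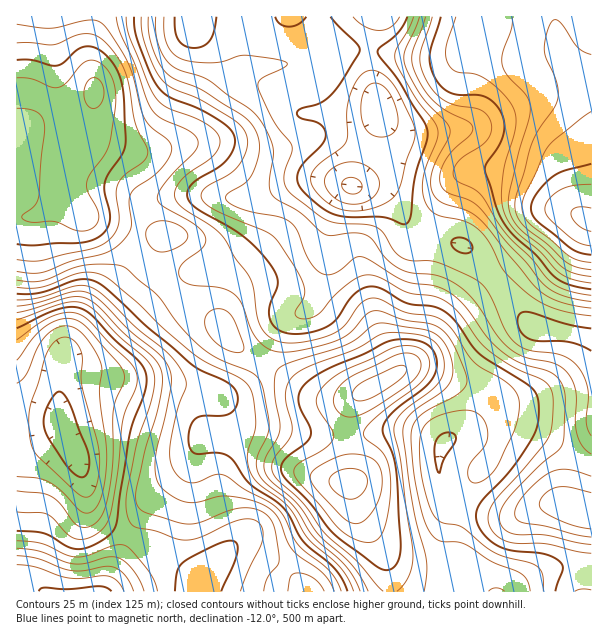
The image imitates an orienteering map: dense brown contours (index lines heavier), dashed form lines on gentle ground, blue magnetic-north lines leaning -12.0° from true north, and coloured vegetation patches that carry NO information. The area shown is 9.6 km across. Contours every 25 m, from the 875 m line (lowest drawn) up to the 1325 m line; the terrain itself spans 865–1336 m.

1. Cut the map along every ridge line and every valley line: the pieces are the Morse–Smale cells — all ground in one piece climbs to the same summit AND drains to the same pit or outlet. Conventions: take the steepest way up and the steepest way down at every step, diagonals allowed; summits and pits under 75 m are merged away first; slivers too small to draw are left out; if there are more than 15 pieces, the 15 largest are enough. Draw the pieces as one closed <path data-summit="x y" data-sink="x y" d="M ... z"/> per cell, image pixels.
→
<path data-summit="348 483" data-sink="353 186" d="M324 180l-28 2-21 11-10 10-3 19-6 14-14 16-18 10-35 10-20 16 16 16 34 20 7 11 14 14 35 19 31 23 14 6 18 3 22-5-10 10-2 15 2 41-1 24 13 36 23 31 10 10 25 9 20 0 24-5 27 26 100 0 1-253-8-3-44-6-7-4-11-11-41-54-13-13-7-4-39-9-12-6-14-26-15-13-10-3-17 0z"/><path data-summit="348 483" data-sink="60 426" d="M170 289l-23 18-45 47-9 4-27 2-5 5-2 55-1-4-8-7-27-9-7 1 1 56 4 0 18-9 24-15 16 29 6 20 3 21 6 12 10 8 45 23 24 18 27 14-2 14 292-1-26-25-24 5-20 0-25-9-27-32-12-21-4-20-3-4 1-24-2-41 2-15 7-9-19 4-18-3-14-6-31-23-35-19-14-14-7-11-34-20z"/><path data-summit="95 90" data-sink="353 186" d="M375 16l-94 0-12 6-14 3-40-3-17-3-4-3-101 0-3 20 0 27 4 18 0 20-9 34-17 20-6 13 0 20 4 6 20 23 79 18-7 16-1 13 1 8 10 16 27-18 20-5 18-7 9-6 14-16 6-14 3-19 10-10 21-11 15-2 24 1 13 5 7-3 11-21 13-37 0-20-11-40 0-15z"/><path data-summit="591 221" data-sink="353 186" d="M554 16l-177 0-7 23-2 26 11 40 0 20-13 37-12 24 17 1 15 6 10 10 10 21 8 8 42 10 12 6 13 13 41 54 11 11 58 12 1-246-28-35-6-13z"/><path data-summit="95 90" data-sink="60 426" d="M92 16l-76 1 0 382 34 10 8 7 1 4 2-55 5-5 18 0 18-6 45-47 22-19-6-7-6-17 1-13 7-16-79-18-13-13-11-16 2-24 4-9 17-20 9-34 0-20-4-18z"/><path data-summit="96 591" data-sink="60 426" d="M63 433l-24 15-23 10 0 133 181 1 3-7 0-7-27-14-24-18-45-23-10-8-6-12-3-21-6-20z"/><path data-summit="591 221" data-sink="60 426" d="M591 16l-37 1 5 31 11 18 21 25z"/><path data-summit="348 483" data-sink="353 186" d="M279 16l-85 1 31 7 30 1 14-3z"/>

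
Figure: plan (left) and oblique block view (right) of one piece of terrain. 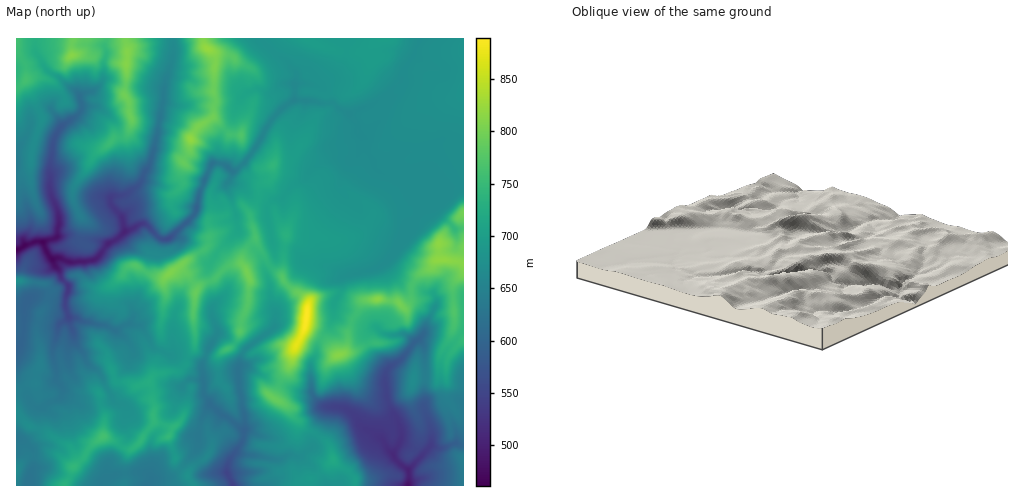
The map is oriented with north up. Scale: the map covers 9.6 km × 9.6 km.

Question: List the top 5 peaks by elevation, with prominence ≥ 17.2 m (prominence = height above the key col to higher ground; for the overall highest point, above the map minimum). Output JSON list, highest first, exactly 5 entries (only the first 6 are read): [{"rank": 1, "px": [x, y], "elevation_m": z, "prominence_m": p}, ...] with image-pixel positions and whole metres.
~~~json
[{"rank": 1, "px": [307, 314], "elevation_m": 889, "prominence_m": 428}, {"rank": 2, "px": [208, 49], "elevation_m": 822, "prominence_m": 153}, {"rank": 3, "px": [190, 139], "elevation_m": 820, "prominence_m": 34}, {"rank": 4, "px": [442, 259], "elevation_m": 818, "prominence_m": 66}, {"rank": 5, "px": [377, 299], "elevation_m": 814, "prominence_m": 49}]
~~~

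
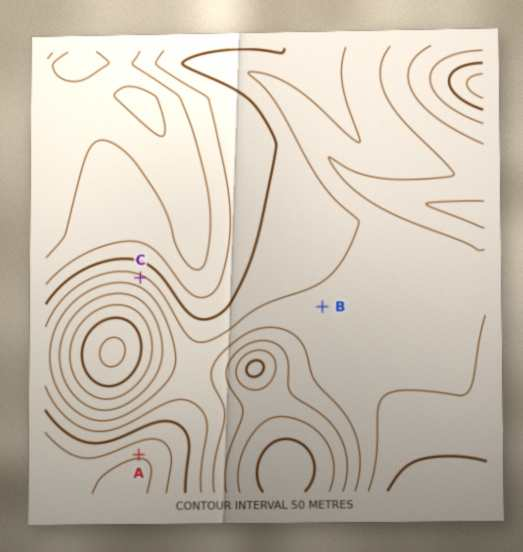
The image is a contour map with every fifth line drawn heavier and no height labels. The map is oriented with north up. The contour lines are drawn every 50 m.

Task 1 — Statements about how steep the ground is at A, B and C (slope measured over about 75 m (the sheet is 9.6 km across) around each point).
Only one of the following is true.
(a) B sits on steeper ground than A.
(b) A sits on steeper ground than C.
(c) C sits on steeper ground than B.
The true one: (c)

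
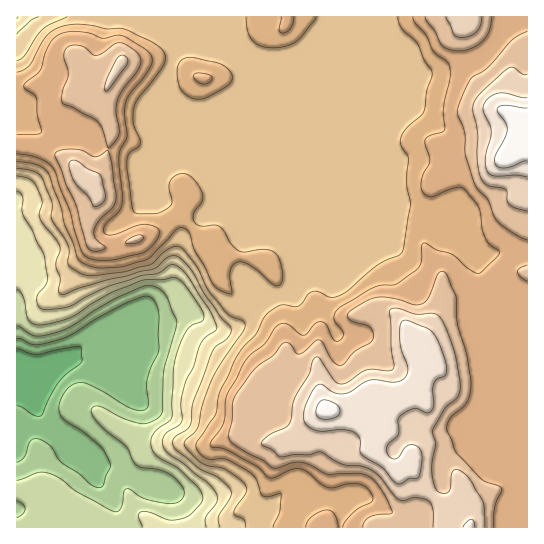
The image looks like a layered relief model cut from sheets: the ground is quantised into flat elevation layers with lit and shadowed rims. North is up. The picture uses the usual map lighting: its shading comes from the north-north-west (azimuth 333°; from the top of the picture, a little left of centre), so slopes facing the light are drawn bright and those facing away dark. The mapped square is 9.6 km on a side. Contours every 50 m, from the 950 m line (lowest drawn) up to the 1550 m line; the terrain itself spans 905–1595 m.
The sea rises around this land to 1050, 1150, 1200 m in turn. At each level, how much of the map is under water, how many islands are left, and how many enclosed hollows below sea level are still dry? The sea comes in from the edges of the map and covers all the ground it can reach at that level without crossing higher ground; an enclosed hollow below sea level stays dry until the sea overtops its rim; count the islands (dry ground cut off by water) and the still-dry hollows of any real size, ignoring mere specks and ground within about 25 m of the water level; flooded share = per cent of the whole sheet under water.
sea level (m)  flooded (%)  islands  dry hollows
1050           10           0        0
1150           17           0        0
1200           20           0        0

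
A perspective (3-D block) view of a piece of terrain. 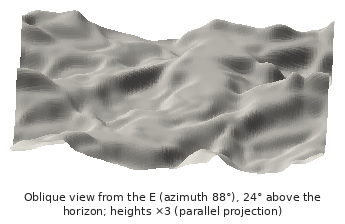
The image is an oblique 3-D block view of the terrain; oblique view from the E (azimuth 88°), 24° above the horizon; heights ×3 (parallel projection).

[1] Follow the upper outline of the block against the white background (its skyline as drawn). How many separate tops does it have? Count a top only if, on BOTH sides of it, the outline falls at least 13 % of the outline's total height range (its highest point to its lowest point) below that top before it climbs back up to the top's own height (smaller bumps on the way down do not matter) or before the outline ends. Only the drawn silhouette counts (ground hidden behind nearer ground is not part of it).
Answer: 1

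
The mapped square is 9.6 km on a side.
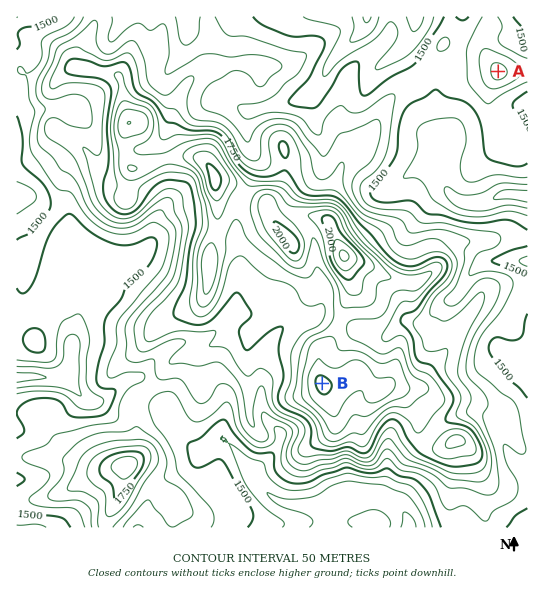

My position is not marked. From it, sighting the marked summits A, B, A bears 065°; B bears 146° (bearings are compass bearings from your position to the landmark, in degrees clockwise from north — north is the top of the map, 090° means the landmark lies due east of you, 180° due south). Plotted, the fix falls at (204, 208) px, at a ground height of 1830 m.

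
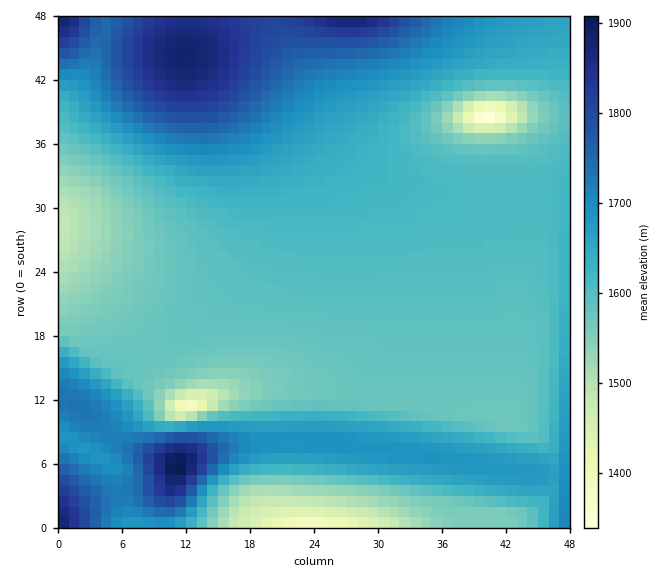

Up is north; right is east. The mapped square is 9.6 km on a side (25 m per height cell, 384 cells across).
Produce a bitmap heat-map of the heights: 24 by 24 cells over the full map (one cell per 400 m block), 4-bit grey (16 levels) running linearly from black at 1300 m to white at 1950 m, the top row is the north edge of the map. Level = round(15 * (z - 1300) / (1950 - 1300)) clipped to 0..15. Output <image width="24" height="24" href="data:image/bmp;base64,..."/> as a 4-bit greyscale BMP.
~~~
<image width="24" height="24" href="data:image/bmp;base64,Qk2WAQAAAAAAAHYAAAAoAAAAGAAAABgAAAABAAQAAAAAACABAAATCwAAEwsAABAAAAAAAAAAAAAAABEREQAiIiIAMzMzAERERABVVVUAZmZmAHd3dwCIiIgAmZmZAKqqqgC7u7sAzMzMAN3d3QDu7u4A////ANupqYVDMzNEVmZmecuqvJdURVVWZnd4ibqazsl3d3eIiImZmamazduZmZmZmZmIiJqpmaqZmZmYiId3eKqYZEZnd3d3dmZmeKmHZUVWZmZmZmZmeJh2ZmZmZmZmZmZmeHZmZmZmZmd3d3d3eGZmZnd3d3d3d3d3d2ZmZnd3d3d3d3d3d1VmZnd3d3d3d3d3d1VWZnd3d3d3d3d3d0VWZnd3d3d3d3d3d0VWZ3d3d3d3d3d3d1Vmd3iIiHd3d3d3d1ZneIiIiIh3d3d3d2d4iZmZiIiHd3d3d3eJqqqpmIiHdmVVZ4iau8u6mZiIdlIkZ4mrzdzLqpmYiHZmd6q83d3LuqqpmYiIiLq83d3Mu7u6qZmIiNu8zd3MzM3MupmZiA=="/>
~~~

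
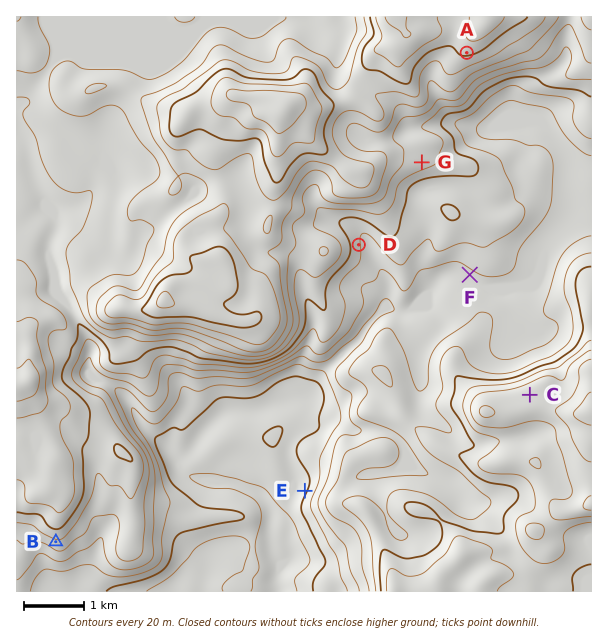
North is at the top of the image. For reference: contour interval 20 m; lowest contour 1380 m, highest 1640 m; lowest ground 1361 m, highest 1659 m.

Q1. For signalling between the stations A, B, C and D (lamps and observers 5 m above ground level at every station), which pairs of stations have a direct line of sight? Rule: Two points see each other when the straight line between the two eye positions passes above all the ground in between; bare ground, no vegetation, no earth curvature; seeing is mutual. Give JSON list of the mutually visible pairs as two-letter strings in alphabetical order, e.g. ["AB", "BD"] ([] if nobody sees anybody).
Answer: ["AC", "CD"]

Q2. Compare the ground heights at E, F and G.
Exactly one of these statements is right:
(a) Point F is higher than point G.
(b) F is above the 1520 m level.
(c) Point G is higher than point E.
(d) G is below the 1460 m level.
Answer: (c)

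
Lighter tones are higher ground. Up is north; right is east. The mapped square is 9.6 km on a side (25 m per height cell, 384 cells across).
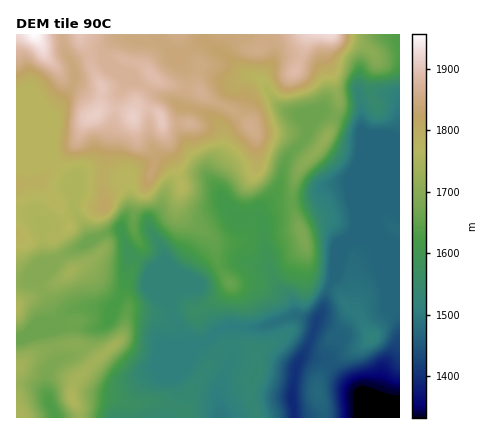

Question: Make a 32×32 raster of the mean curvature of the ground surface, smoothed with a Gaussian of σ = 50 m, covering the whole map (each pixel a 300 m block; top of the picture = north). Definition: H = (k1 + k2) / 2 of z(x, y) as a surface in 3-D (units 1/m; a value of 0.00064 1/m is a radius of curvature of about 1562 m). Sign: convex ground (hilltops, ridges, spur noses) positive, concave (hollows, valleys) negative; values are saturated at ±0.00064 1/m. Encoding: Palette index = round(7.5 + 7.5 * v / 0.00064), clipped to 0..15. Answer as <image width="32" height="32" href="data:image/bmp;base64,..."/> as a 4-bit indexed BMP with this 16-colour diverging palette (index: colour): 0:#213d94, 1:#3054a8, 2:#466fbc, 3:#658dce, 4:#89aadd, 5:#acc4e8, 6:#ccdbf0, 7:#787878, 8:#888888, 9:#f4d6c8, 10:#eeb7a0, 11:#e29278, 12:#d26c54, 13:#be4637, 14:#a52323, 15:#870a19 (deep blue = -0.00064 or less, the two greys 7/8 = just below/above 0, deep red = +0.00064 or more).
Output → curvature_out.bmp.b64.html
<image width="32" height="32" href="data:image/bmp;base64,Qk12AgAAAAAAAHYAAAAoAAAAIAAAACAAAAABAAQAAAAAAAACAAATCwAAEwsAABAAAAAAAAAAlD0hAKhUMAC8b0YAzo1lAN2qiQDoxKwA8NvMAHh4eACIiIgAyNb0AKC37gB4kuIAVGzSADdGvgAjI6UAGQqHAMxQjXRYd3moZ3nJg5rEaIe2FfqFiaqXiGeKhjS8k2d3lSXYdHdneKlniZdEu3JWZqdpvLVFZmV5dom5Y7qFNWnIVWnbRlZ3aZZ4qEGImpY5m5dln8d2d3eYeZqTWXnbVyV5u3j9RGhmaYmaySqWj9R1dWUxjkWHekRENa42hoqm5Gd5lWxnhrl2eXQ1MnqXaNh3ZmZelWipmJmJl7CKiGeIiWeJWyZ3Y3y4mEjymIh3Znu3mmsXd1B+t5Wa5jiId4V124lZc3RouFd1l9coh3eVREjMYqgpmadodZn2J4d3q6xAP2P0KnioiWd59Cd3d6Z49jMLgJqJp3hojeN2d3l2d6XNCTO6iIV3Zn6EmHeIdnpov4Fke3ZlVVeMRZZ3d4aIZnym+S2nVIk1jBaGd3eqpmaJds0LxjOfom8CVnd3ZphVeVRvWGFYi/Q/k1R3eHd2dGdlWXp0aGnVCvtnV3h3detoerWpaFVq2COfhUd3d3OrWYiGxoqlm9uXPvImZndznKd7htfrZZy5Vmb4B4d3ZHypeorDU2qpxANVnwrGd1dZiGmmNHu4iZF0Qr8KlmRqZppmZ6qLdWo1+7S2BiKDXGW3ZoyXeGdTOO6l6Qu4hsw4lompVnmZV4Obd7cL51jkSXeXd2d4Zpu2eIWnTLWNo3t2Vnd5doh2dnmq/FVF"/>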